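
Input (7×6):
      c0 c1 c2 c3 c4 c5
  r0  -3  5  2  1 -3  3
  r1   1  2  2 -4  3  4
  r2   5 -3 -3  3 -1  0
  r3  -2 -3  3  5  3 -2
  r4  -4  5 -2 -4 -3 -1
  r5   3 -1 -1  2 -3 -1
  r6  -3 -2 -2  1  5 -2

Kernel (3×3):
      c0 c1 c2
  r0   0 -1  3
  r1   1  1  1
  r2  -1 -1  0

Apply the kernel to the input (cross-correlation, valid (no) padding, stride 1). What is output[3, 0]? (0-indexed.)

The receptive field on the input at this output position is [-2 -3 3 / -4 5 -2 / 3 -1 -1]. Elementwise product with the kernel and sum: -3·-1 + 3·3 + -4·1 + 5·1 + -2·1 + 3·-1 + -1·-1.

9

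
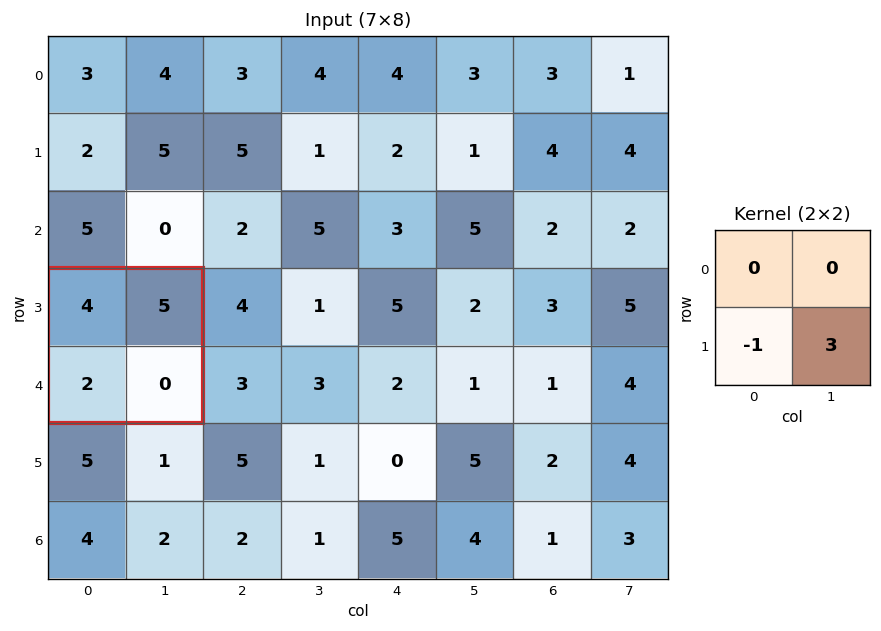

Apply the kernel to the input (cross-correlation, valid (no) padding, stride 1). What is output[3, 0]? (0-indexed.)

-2

The receptive field on the input at this output position is [4 5 / 2 0]. Elementwise product with the kernel and sum: 2·-1 + 0·3.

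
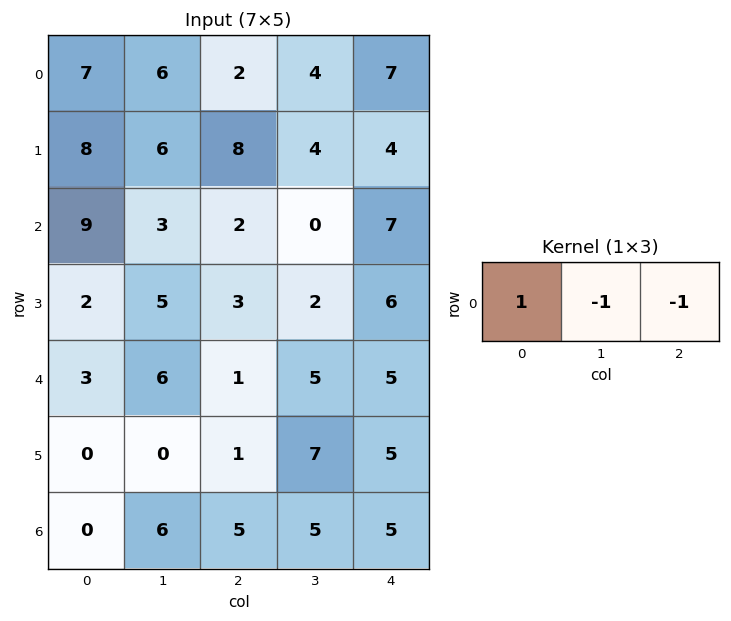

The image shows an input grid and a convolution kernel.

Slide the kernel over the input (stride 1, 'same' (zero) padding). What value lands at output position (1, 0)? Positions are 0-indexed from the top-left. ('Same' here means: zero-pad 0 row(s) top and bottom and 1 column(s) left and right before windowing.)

-14

The receptive field on the zero-padded input at this output position is [0 8 6]. Elementwise product with the kernel and sum: 0·1 + 8·-1 + 6·-1.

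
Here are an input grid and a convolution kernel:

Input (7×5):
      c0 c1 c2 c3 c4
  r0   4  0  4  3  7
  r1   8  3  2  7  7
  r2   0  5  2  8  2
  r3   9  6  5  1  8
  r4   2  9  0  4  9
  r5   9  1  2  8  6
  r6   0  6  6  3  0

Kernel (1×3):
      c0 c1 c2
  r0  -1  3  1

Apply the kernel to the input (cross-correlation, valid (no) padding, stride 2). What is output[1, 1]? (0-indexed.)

24

The receptive field on the input at this output position is [2 8 2]. Elementwise product with the kernel and sum: 2·-1 + 8·3 + 2·1.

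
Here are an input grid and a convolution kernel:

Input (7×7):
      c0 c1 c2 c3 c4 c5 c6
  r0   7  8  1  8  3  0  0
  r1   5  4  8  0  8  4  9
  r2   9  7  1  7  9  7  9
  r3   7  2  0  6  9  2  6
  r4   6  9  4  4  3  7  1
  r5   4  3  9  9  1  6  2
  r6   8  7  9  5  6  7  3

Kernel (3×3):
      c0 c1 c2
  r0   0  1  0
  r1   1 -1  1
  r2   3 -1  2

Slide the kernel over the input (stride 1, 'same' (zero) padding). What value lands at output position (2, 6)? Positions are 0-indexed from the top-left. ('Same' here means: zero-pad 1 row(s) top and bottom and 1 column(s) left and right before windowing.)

The receptive field on the zero-padded input at this output position is [4 9 0 / 7 9 0 / 2 6 0]. Elementwise product with the kernel and sum: 9·1 + 7·1 + 9·-1 + 0·1 + 2·3 + 6·-1 + 0·2.

7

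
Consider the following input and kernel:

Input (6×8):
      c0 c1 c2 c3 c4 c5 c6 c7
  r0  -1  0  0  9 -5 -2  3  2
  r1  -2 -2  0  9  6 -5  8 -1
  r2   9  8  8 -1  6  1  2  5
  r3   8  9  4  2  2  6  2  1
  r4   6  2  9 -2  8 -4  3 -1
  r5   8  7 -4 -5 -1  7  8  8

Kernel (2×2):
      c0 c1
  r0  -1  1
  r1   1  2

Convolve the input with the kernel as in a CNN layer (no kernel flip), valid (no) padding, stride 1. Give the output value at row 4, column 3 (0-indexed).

3

The receptive field on the input at this output position is [-2 8 / -5 -1]. Elementwise product with the kernel and sum: -2·-1 + 8·1 + -5·1 + -1·2.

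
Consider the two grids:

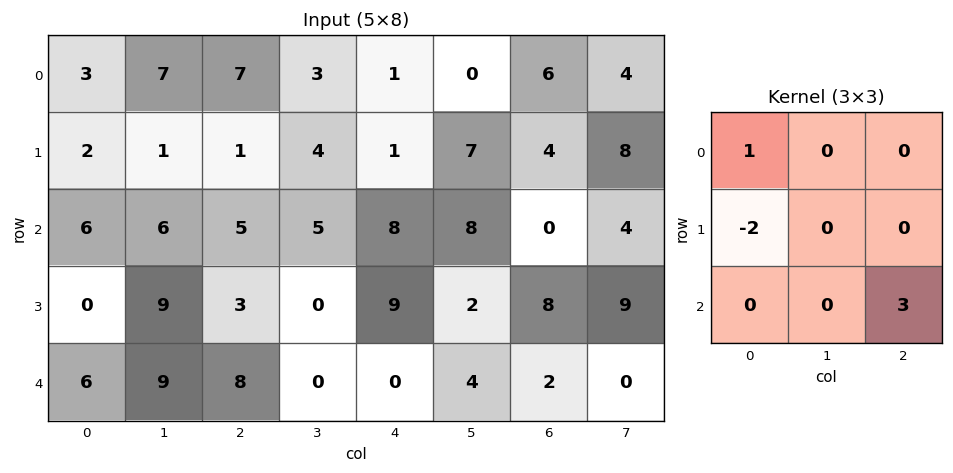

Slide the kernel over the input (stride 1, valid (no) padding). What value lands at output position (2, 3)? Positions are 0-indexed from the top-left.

The receptive field on the input at this output position is [5 8 8 / 0 9 2 / 0 0 4]. Elementwise product with the kernel and sum: 5·1 + 0·-2 + 4·3.

17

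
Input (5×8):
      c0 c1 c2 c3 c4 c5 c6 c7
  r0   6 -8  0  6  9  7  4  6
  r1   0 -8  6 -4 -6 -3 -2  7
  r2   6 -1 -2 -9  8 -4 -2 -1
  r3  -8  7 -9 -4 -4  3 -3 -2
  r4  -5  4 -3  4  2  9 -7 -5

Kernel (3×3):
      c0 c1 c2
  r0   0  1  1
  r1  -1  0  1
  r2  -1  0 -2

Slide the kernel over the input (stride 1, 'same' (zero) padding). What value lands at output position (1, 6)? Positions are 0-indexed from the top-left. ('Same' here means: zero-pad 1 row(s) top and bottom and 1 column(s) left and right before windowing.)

The receptive field on the zero-padded input at this output position is [7 4 6 / -3 -2 7 / -4 -2 -1]. Elementwise product with the kernel and sum: 4·1 + 6·1 + -3·-1 + 7·1 + -4·-1 + -1·-2.

26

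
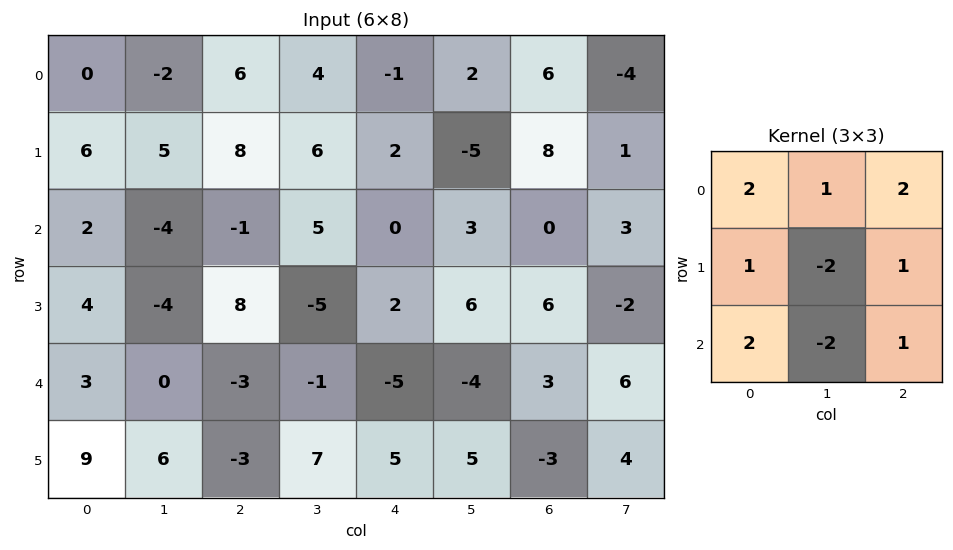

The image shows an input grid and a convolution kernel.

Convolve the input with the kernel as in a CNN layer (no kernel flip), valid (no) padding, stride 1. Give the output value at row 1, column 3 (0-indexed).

The receptive field on the input at this output position is [6 2 -5 / 5 0 3 / -5 2 6]. Elementwise product with the kernel and sum: 6·2 + 2·1 + -5·2 + 5·1 + 0·-2 + 3·1 + -5·2 + 2·-2 + 6·1.

4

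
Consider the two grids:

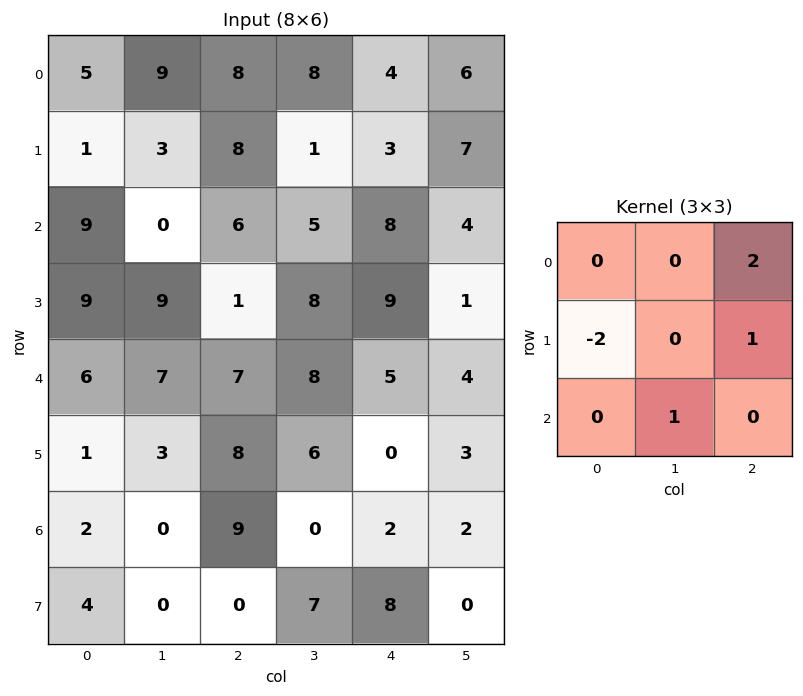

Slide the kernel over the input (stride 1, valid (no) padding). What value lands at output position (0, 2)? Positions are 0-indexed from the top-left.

The receptive field on the input at this output position is [8 8 4 / 8 1 3 / 6 5 8]. Elementwise product with the kernel and sum: 4·2 + 8·-2 + 3·1 + 5·1.

0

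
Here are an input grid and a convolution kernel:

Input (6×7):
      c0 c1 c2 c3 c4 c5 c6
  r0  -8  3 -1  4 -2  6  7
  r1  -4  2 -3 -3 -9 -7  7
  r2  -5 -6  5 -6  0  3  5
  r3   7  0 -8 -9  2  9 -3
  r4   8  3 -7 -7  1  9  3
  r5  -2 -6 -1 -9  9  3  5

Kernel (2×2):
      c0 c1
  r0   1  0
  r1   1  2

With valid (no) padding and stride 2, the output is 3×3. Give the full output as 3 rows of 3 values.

-8 -10 -25
2 -21 20
-6 -26 16

Output[0,0]: The receptive field on the input at this output position is [-8 3 / -4 2]. Elementwise product with the kernel and sum: -8·1 + -4·1 + 2·2.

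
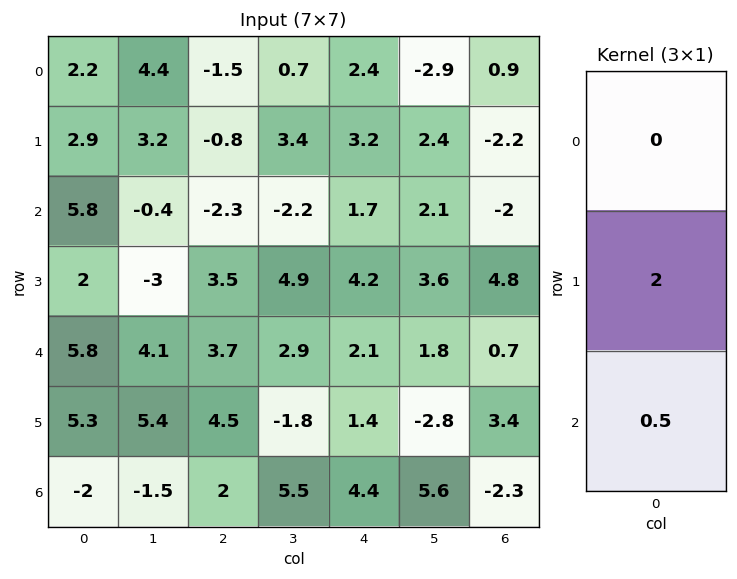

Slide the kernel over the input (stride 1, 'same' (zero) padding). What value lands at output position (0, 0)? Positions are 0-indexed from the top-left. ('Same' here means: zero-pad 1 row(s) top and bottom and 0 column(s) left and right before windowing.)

The receptive field on the zero-padded input at this output position is [0 / 2.2 / 2.9]. Elementwise product with the kernel and sum: 2.2·2 + 2.9·0.5.

5.85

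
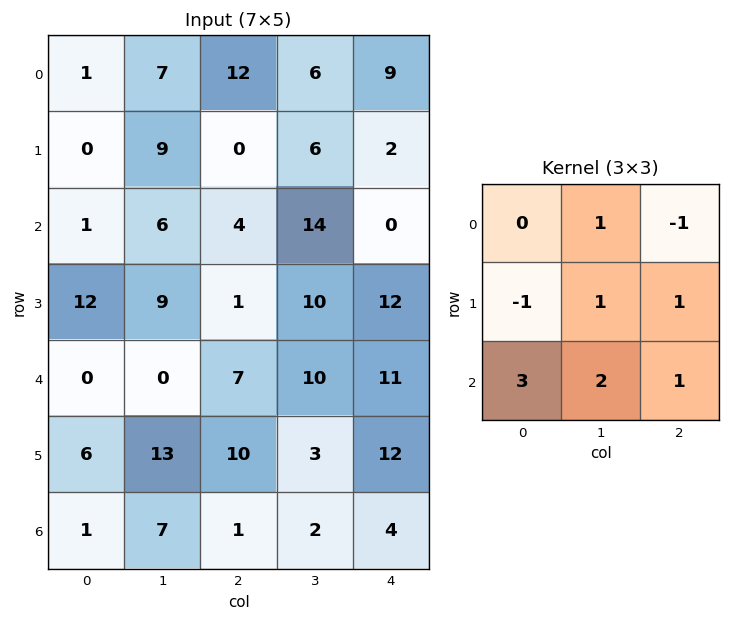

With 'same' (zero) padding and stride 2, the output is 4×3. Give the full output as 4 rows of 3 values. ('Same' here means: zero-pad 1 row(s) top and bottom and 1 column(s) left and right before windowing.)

17 44 25
31 45 42
28 70 46
1 3 14

Output[0,0]: The receptive field on the zero-padded input at this output position is [0 0 0 / 0 1 7 / 0 0 9]. Elementwise product with the kernel and sum: 0·1 + 0·-1 + 0·-1 + 1·1 + 7·1 + 0·3 + 0·2 + 9·1.
Output[0,1]: The receptive field on the zero-padded input at this output position is [0 0 0 / 7 12 6 / 9 0 6]. Elementwise product with the kernel and sum: 0·1 + 0·-1 + 7·-1 + 12·1 + 6·1 + 9·3 + 0·2 + 6·1.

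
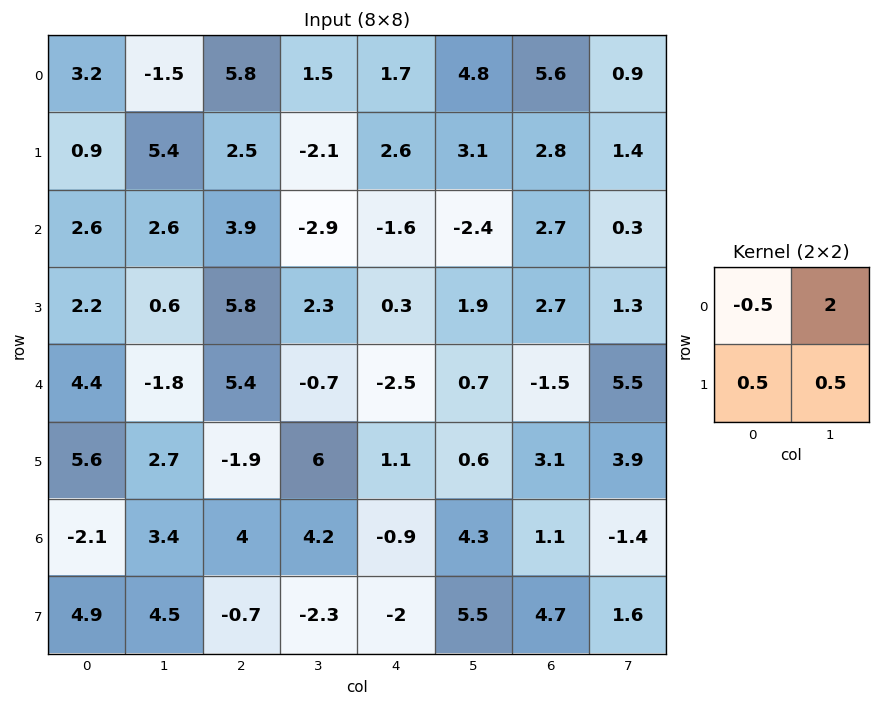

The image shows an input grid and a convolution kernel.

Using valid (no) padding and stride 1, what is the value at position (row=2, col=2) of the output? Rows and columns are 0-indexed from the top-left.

-3.7

The receptive field on the input at this output position is [3.9 -2.9 / 5.8 2.3]. Elementwise product with the kernel and sum: 3.9·-0.5 + -2.9·2 + 5.8·0.5 + 2.3·0.5.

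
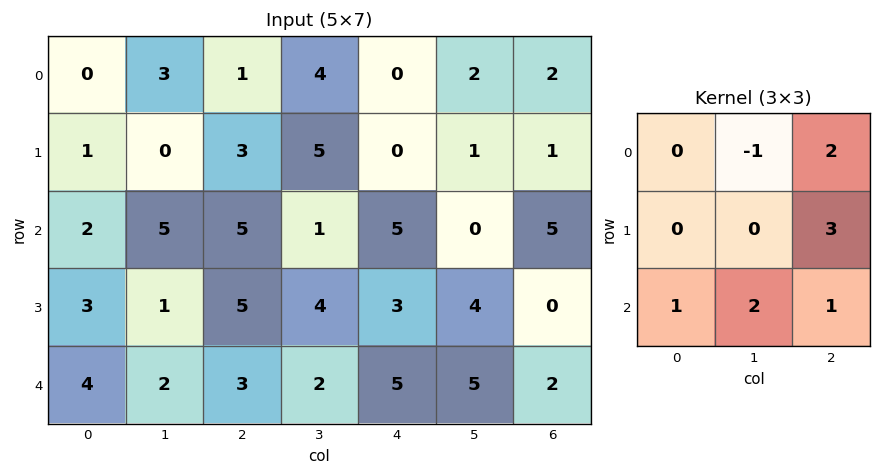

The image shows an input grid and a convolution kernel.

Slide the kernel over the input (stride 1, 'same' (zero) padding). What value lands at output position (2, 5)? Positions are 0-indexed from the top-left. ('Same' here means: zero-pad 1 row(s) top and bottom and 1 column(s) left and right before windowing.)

The receptive field on the zero-padded input at this output position is [0 1 1 / 5 0 5 / 3 4 0]. Elementwise product with the kernel and sum: 1·-1 + 1·2 + 5·3 + 3·1 + 4·2 + 0·1.

27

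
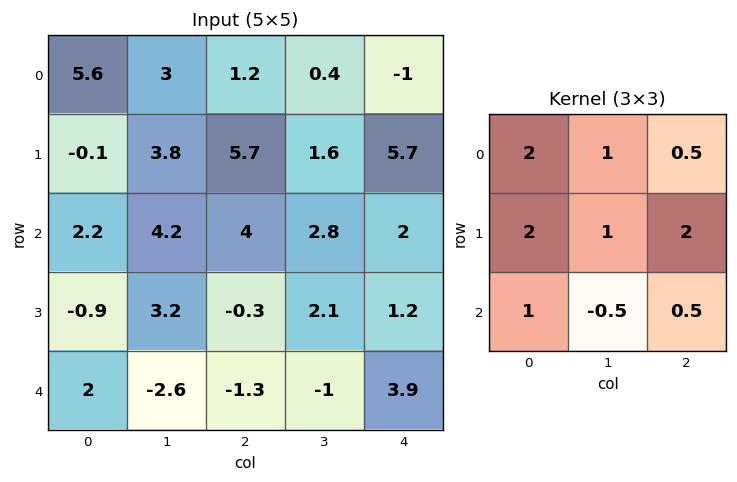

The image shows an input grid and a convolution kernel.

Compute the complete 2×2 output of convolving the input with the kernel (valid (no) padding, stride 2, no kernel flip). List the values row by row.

Output[0,0]: The receptive field on the input at this output position is [5.6 3 1.2 / -0.1 3.8 5.7 / 2.2 4.2 4]. Elementwise product with the kernel and sum: 5.6·2 + 3·1 + 1.2·0.5 + -0.1·2 + 3.8·1 + 5.7·2 + 2.2·1 + 4.2·-0.5 + 4·0.5.

31.9 30.3
14.05 16.85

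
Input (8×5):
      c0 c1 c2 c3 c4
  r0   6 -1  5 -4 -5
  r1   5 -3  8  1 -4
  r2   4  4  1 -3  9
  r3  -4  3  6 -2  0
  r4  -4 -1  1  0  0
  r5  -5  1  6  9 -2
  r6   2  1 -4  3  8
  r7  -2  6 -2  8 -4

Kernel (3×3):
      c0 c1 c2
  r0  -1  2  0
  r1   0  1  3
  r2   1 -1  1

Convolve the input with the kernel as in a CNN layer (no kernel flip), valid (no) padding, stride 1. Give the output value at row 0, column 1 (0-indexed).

22

The receptive field on the input at this output position is [-1 5 -4 / -3 8 1 / 4 1 -3]. Elementwise product with the kernel and sum: -1·-1 + 5·2 + 8·1 + 1·3 + 4·1 + 1·-1 + -3·1.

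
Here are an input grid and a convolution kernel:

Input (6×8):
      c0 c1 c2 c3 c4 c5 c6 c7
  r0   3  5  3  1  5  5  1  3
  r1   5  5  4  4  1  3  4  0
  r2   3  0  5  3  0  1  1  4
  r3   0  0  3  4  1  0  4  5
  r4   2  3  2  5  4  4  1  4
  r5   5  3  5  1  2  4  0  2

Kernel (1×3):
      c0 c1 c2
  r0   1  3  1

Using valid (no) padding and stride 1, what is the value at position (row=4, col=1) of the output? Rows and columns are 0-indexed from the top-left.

14

The receptive field on the input at this output position is [3 2 5]. Elementwise product with the kernel and sum: 3·1 + 2·3 + 5·1.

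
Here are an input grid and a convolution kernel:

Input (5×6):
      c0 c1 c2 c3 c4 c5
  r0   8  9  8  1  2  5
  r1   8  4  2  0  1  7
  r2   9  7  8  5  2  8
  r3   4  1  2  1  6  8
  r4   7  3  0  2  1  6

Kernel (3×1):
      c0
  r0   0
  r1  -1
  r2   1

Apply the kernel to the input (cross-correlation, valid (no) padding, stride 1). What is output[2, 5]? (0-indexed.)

-2

The receptive field on the input at this output position is [8 / 8 / 6]. Elementwise product with the kernel and sum: 8·-1 + 6·1.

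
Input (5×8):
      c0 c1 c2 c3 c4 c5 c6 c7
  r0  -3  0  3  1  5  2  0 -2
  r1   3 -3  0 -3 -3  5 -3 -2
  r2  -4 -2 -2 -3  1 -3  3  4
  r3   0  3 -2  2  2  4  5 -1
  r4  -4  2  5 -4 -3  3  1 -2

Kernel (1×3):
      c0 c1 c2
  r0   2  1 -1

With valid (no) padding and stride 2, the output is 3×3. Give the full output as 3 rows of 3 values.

-9 2 12
-8 -8 -4
-11 9 -4

Output[0,0]: The receptive field on the input at this output position is [-3 0 3]. Elementwise product with the kernel and sum: -3·2 + 0·1 + 3·-1.
Output[0,1]: The receptive field on the input at this output position is [3 1 5]. Elementwise product with the kernel and sum: 3·2 + 1·1 + 5·-1.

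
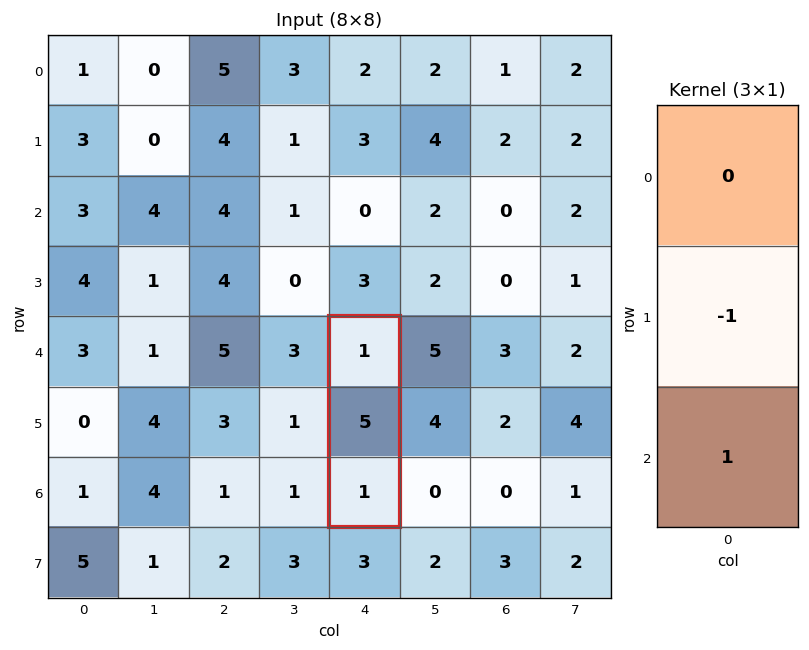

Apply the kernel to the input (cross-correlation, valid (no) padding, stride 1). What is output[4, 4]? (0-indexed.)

The receptive field on the input at this output position is [1 / 5 / 1]. Elementwise product with the kernel and sum: 5·-1 + 1·1.

-4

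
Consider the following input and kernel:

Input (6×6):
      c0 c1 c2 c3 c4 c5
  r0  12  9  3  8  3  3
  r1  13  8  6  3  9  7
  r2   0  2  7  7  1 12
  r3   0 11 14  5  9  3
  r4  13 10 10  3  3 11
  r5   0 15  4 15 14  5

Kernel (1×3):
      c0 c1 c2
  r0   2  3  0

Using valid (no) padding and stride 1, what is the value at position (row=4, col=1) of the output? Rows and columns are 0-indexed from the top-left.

50

The receptive field on the input at this output position is [10 10 3]. Elementwise product with the kernel and sum: 10·2 + 10·3.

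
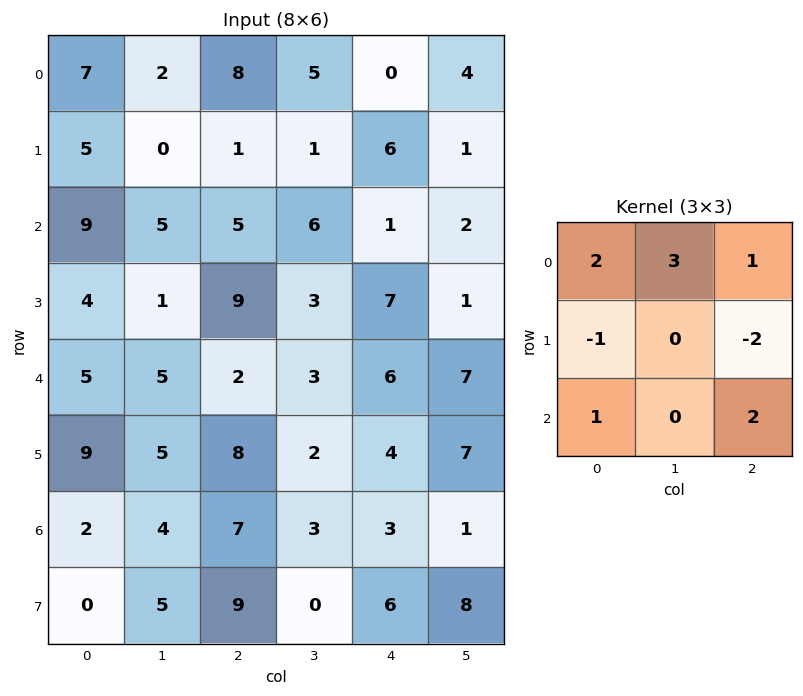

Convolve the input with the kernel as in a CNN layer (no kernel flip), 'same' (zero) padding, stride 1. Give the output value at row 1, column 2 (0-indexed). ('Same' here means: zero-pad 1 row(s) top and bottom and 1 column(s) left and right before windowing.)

The receptive field on the zero-padded input at this output position is [2 8 5 / 0 1 1 / 5 5 6]. Elementwise product with the kernel and sum: 2·2 + 8·3 + 5·1 + 0·-1 + 1·-2 + 5·1 + 6·2.

48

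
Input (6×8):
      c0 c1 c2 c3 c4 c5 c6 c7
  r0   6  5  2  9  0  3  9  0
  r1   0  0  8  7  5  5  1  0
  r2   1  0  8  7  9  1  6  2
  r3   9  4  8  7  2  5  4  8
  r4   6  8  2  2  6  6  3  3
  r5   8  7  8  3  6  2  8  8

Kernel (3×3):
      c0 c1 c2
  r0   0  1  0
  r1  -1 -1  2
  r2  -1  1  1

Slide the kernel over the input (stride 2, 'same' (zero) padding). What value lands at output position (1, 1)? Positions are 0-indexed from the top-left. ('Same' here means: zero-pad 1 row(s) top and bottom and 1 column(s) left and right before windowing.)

The receptive field on the zero-padded input at this output position is [0 8 7 / 0 8 7 / 4 8 7]. Elementwise product with the kernel and sum: 8·1 + 0·-1 + 8·-1 + 7·2 + 4·-1 + 8·1 + 7·1.

25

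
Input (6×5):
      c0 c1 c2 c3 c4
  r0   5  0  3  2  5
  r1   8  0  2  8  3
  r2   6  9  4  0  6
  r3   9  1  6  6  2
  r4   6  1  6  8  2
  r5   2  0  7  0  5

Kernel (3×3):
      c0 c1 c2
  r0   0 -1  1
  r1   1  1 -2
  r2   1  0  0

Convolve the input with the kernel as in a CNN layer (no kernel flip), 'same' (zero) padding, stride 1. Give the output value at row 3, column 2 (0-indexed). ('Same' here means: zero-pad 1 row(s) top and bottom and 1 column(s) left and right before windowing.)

The receptive field on the zero-padded input at this output position is [9 4 0 / 1 6 6 / 1 6 8]. Elementwise product with the kernel and sum: 4·-1 + 0·1 + 1·1 + 6·1 + 6·-2 + 1·1.

-8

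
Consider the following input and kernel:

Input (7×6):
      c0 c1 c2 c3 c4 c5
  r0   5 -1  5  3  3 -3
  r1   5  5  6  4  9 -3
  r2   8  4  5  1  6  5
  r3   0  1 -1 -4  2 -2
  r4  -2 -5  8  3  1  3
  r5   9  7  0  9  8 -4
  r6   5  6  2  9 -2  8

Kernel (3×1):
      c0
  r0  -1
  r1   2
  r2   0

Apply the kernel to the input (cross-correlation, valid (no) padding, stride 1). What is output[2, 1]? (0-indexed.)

The receptive field on the input at this output position is [4 / 1 / -5]. Elementwise product with the kernel and sum: 4·-1 + 1·2.

-2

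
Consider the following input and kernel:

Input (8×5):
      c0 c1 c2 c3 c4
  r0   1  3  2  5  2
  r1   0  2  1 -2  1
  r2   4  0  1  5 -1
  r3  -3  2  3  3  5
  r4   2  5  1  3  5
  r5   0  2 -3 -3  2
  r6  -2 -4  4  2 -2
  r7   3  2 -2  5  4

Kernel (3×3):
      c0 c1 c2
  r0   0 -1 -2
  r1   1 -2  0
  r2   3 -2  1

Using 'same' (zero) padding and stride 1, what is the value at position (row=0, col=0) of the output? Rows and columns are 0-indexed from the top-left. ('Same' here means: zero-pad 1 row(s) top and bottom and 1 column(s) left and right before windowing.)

0

The receptive field on the zero-padded input at this output position is [0 0 0 / 0 1 3 / 0 0 2]. Elementwise product with the kernel and sum: 0·-1 + 0·-2 + 0·1 + 1·-2 + 0·3 + 0·-2 + 2·1.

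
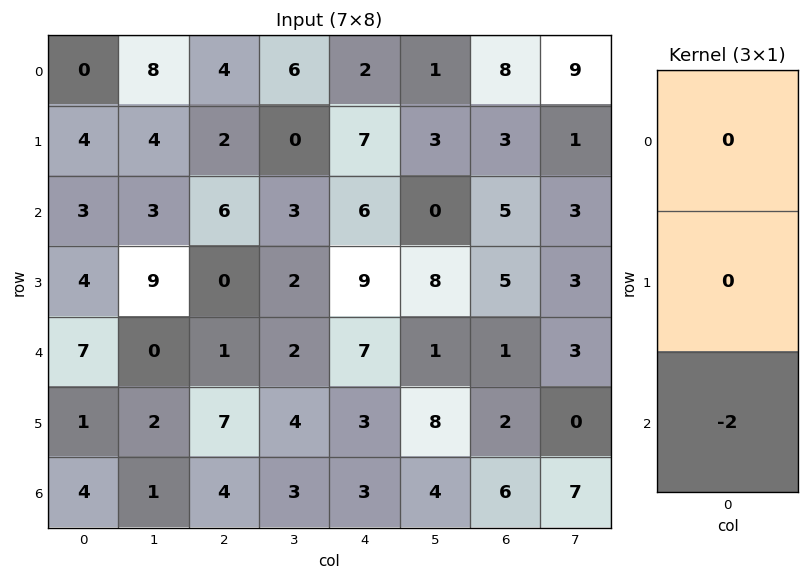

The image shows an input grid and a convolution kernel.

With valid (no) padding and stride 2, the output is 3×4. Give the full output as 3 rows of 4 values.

Output[0,0]: The receptive field on the input at this output position is [0 / 4 / 3]. Elementwise product with the kernel and sum: 3·-2.

-6 -12 -12 -10
-14 -2 -14 -2
-8 -8 -6 -12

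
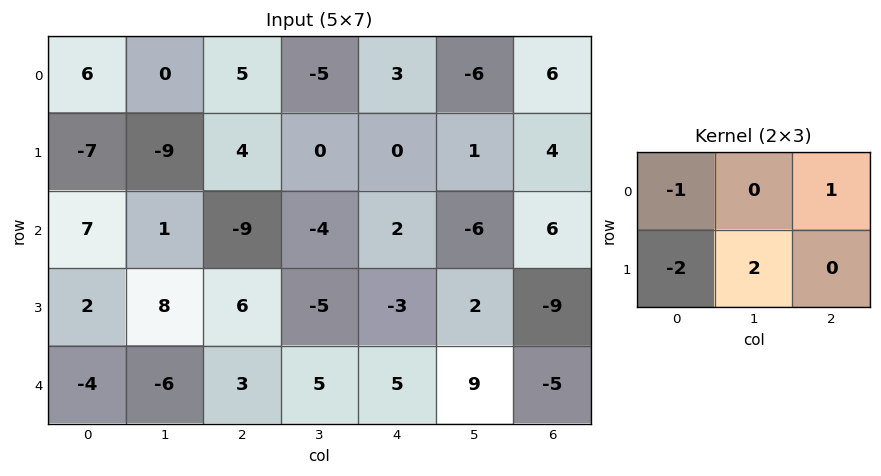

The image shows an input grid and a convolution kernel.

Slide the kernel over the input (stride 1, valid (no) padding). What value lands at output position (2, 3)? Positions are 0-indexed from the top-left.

The receptive field on the input at this output position is [-4 2 -6 / -5 -3 2]. Elementwise product with the kernel and sum: -4·-1 + -6·1 + -5·-2 + -3·2.

2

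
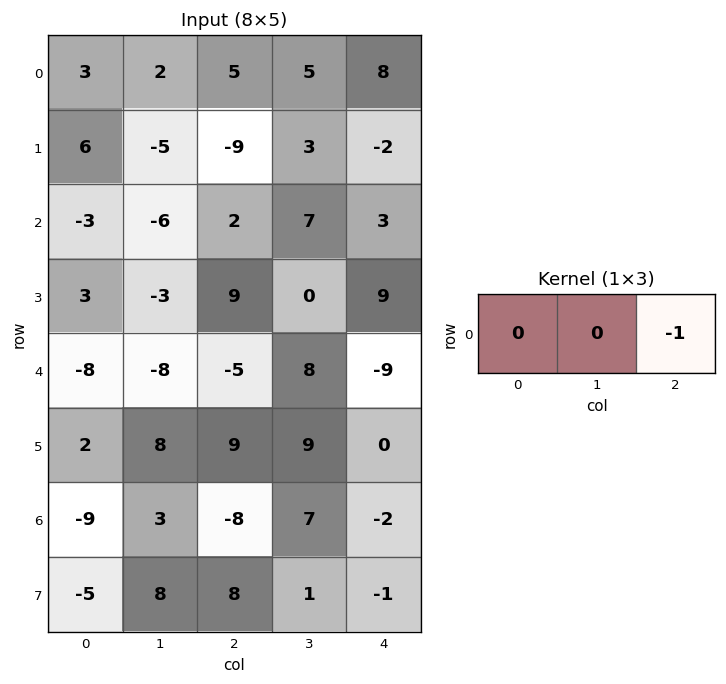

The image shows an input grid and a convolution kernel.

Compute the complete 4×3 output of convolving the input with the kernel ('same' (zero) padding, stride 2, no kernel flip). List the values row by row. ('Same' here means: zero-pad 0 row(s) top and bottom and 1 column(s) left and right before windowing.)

Output[0,0]: The receptive field on the zero-padded input at this output position is [0 3 2]. Elementwise product with the kernel and sum: 2·-1.

-2 -5 0
6 -7 0
8 -8 0
-3 -7 0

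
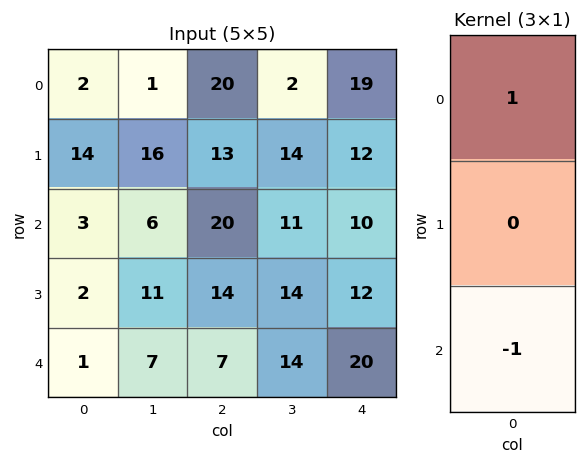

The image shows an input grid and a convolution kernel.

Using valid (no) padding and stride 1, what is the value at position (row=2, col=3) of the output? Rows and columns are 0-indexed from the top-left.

-3

The receptive field on the input at this output position is [11 / 14 / 14]. Elementwise product with the kernel and sum: 11·1 + 14·-1.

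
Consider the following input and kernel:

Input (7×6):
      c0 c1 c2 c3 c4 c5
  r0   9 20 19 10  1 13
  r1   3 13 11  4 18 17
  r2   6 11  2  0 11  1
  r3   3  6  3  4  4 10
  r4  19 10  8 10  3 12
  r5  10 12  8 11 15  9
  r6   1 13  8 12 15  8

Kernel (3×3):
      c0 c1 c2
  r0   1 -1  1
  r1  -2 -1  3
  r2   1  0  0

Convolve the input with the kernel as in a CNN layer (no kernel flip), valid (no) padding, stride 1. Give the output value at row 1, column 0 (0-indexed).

The receptive field on the input at this output position is [3 13 11 / 6 11 2 / 3 6 3]. Elementwise product with the kernel and sum: 3·1 + 13·-1 + 11·1 + 6·-2 + 11·-1 + 2·3 + 3·1.

-13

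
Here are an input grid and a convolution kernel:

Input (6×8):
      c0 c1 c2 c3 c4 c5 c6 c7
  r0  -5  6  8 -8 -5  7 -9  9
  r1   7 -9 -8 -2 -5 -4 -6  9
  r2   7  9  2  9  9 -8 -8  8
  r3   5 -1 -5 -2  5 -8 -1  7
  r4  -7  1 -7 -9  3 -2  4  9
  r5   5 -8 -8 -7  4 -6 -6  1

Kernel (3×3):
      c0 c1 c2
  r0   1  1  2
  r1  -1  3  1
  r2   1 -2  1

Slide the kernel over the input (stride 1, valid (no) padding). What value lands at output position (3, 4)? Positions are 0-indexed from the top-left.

The receptive field on the input at this output position is [5 -8 -1 / 3 -2 4 / 4 -6 -6]. Elementwise product with the kernel and sum: 5·1 + -8·1 + -1·2 + 3·-1 + -2·3 + 4·1 + 4·1 + -6·-2 + -6·1.

0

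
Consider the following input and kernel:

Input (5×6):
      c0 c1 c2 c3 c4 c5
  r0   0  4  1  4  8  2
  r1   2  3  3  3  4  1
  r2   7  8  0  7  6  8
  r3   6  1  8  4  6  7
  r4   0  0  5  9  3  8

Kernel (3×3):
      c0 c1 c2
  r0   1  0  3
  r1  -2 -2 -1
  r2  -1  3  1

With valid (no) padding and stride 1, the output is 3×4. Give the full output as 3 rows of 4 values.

Output[0,0]: The receptive field on the input at this output position is [0 4 1 / 2 3 3 / 7 8 0]. Elementwise product with the kernel and sum: 0·1 + 1·3 + 2·-2 + 3·-2 + 3·-1 + 7·-1 + 8·3 + 0·1.
Output[0,1]: The receptive field on the input at this output position is [4 1 4 / 3 3 3 / 8 0 7]. Elementwise product with the kernel and sum: 4·1 + 4·3 + 3·-2 + 3·-2 + 3·-1 + 8·-1 + 0·3 + 7·1.

7 0 36 14
-14 16 5 -7
-10 31 13 12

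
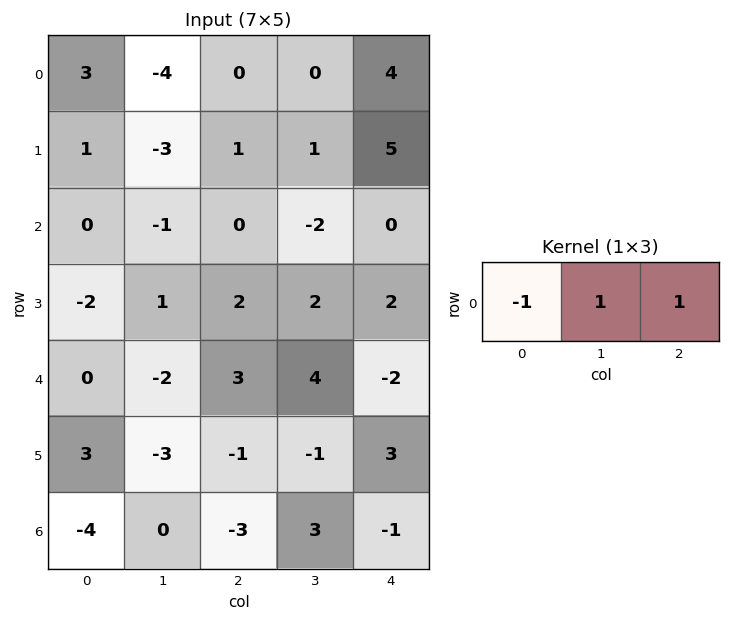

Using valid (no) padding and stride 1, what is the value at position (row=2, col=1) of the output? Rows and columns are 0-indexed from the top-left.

-1

The receptive field on the input at this output position is [-1 0 -2]. Elementwise product with the kernel and sum: -1·-1 + 0·1 + -2·1.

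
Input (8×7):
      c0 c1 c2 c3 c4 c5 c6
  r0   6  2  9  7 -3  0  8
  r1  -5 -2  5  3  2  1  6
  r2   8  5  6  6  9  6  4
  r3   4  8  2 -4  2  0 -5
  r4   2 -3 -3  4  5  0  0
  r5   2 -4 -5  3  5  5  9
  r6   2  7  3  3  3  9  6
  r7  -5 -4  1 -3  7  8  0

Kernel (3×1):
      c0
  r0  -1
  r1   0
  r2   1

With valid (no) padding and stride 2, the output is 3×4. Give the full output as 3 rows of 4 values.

Output[0,0]: The receptive field on the input at this output position is [6 / -5 / 8]. Elementwise product with the kernel and sum: 6·-1 + 8·1.

2 -3 12 -4
-6 -9 -4 -4
0 6 -2 6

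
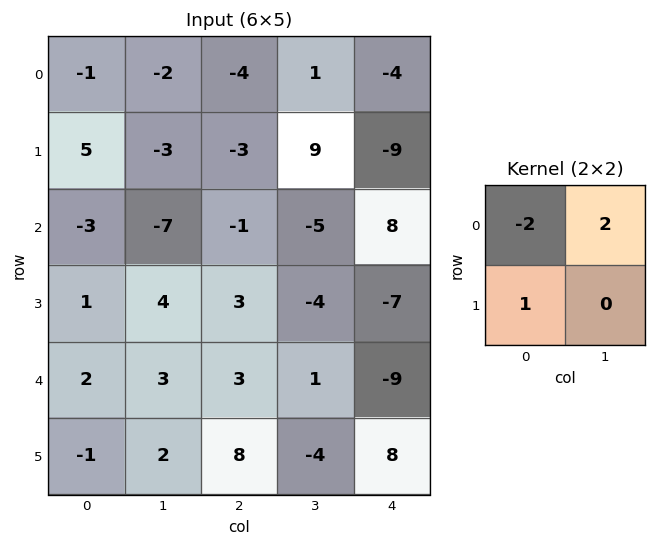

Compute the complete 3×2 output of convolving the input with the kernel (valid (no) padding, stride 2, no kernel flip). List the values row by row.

Output[0,0]: The receptive field on the input at this output position is [-1 -2 / 5 -3]. Elementwise product with the kernel and sum: -1·-2 + -2·2 + 5·1.

3 7
-7 -5
1 4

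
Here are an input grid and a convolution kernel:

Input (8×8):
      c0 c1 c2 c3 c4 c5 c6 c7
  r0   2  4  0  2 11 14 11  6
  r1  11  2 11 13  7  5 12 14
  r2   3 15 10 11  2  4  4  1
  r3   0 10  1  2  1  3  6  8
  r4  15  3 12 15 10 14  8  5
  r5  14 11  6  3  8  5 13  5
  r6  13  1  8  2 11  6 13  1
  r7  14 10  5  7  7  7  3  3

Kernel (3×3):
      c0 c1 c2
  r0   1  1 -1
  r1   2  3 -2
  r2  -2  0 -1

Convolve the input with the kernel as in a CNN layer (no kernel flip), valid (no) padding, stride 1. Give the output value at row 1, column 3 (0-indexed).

28

The receptive field on the input at this output position is [13 7 5 / 11 2 4 / 2 1 3]. Elementwise product with the kernel and sum: 13·1 + 7·1 + 5·-1 + 11·2 + 2·3 + 4·-2 + 2·-2 + 3·-1.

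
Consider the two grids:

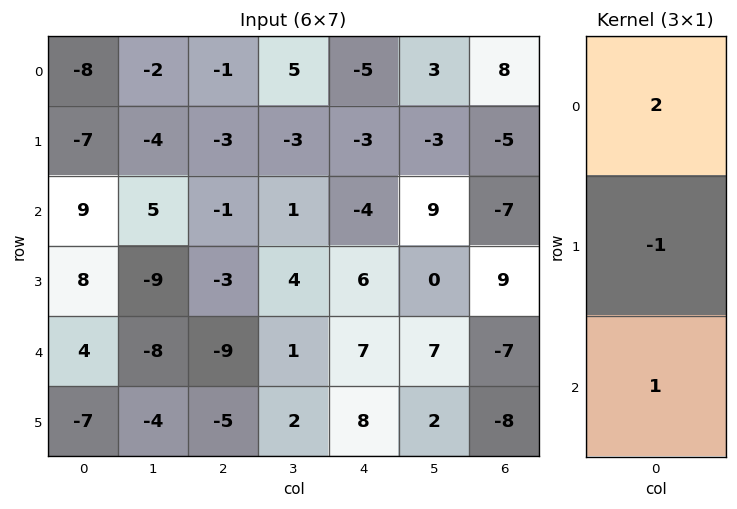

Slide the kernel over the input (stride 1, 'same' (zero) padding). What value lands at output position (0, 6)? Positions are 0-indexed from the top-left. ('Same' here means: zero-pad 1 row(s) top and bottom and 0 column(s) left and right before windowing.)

The receptive field on the zero-padded input at this output position is [0 / 8 / -5]. Elementwise product with the kernel and sum: 0·2 + 8·-1 + -5·1.

-13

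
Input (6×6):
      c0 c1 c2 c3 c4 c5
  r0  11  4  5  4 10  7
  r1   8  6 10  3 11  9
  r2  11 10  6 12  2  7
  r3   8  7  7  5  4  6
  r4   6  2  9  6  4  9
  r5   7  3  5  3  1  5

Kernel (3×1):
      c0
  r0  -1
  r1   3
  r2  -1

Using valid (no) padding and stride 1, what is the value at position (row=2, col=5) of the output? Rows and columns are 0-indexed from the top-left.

2

The receptive field on the input at this output position is [7 / 6 / 9]. Elementwise product with the kernel and sum: 7·-1 + 6·3 + 9·-1.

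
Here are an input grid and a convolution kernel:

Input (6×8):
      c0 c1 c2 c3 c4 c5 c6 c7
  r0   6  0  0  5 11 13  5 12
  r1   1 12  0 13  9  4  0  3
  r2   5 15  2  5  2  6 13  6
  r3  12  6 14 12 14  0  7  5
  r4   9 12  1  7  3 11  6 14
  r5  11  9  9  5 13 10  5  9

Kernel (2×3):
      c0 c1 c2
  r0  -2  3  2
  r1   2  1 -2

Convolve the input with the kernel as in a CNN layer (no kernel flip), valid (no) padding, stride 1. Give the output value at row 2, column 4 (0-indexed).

54

The receptive field on the input at this output position is [2 6 13 / 14 0 7]. Elementwise product with the kernel and sum: 2·-2 + 6·3 + 13·2 + 14·2 + 0·1 + 7·-2.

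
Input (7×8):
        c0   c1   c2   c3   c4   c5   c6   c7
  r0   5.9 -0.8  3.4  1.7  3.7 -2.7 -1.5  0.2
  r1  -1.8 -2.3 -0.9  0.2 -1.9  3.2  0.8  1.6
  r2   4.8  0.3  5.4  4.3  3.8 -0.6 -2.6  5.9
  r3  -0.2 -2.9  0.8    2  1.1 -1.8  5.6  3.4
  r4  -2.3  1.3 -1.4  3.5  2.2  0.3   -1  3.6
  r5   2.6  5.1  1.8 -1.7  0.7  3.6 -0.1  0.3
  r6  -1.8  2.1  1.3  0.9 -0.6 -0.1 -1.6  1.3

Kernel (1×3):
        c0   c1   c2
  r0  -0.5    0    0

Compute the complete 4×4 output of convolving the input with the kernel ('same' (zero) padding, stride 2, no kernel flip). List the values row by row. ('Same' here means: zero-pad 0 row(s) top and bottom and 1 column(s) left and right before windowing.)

0 0.4 -0.85 1.35
0 -0.15 -2.15 0.3
0 -0.65 -1.75 -0.15
0 -1.05 -0.45 0.05

Output[0,0]: The receptive field on the zero-padded input at this output position is [0 5.9 -0.8]. Elementwise product with the kernel and sum: 0·-0.5.
Output[0,1]: The receptive field on the zero-padded input at this output position is [-0.8 3.4 1.7]. Elementwise product with the kernel and sum: -0.8·-0.5.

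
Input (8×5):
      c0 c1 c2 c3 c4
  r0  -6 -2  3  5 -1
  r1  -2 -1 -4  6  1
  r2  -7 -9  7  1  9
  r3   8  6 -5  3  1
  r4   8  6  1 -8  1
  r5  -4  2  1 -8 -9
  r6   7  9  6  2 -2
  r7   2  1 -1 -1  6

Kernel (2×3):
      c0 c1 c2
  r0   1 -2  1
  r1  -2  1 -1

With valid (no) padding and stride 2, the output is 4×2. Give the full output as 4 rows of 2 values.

8 5
13 26
6 17
-7 -5

Output[0,0]: The receptive field on the input at this output position is [-6 -2 3 / -2 -1 -4]. Elementwise product with the kernel and sum: -6·1 + -2·-2 + 3·1 + -2·-2 + -1·1 + -4·-1.
Output[0,1]: The receptive field on the input at this output position is [3 5 -1 / -4 6 1]. Elementwise product with the kernel and sum: 3·1 + 5·-2 + -1·1 + -4·-2 + 6·1 + 1·-1.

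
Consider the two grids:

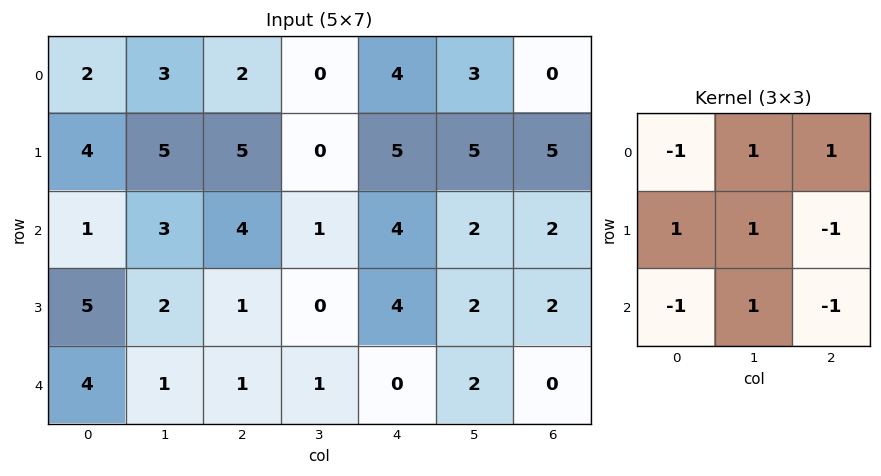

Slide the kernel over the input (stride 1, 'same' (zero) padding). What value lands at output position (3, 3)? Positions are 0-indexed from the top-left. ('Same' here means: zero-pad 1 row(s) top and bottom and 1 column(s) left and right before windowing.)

-2

The receptive field on the zero-padded input at this output position is [4 1 4 / 1 0 4 / 1 1 0]. Elementwise product with the kernel and sum: 4·-1 + 1·1 + 4·1 + 1·1 + 0·1 + 4·-1 + 1·-1 + 1·1 + 0·-1.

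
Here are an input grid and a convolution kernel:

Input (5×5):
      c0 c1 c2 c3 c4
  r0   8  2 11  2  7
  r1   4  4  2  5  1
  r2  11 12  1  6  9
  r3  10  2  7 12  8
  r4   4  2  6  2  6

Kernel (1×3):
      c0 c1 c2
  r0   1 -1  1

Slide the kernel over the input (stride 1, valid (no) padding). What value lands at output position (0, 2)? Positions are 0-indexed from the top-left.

The receptive field on the input at this output position is [11 2 7]. Elementwise product with the kernel and sum: 11·1 + 2·-1 + 7·1.

16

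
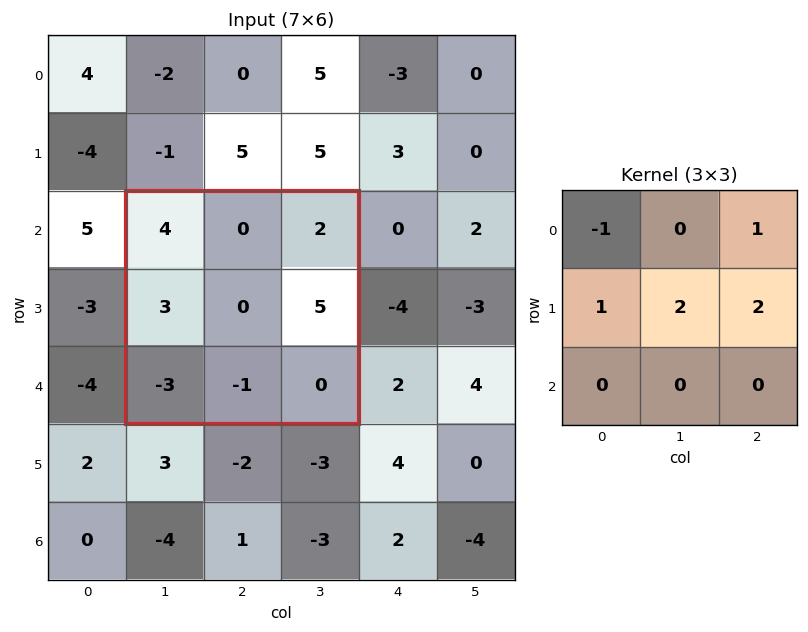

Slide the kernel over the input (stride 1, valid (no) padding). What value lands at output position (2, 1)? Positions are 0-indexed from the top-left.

The receptive field on the input at this output position is [4 0 2 / 3 0 5 / -3 -1 0]. Elementwise product with the kernel and sum: 4·-1 + 2·1 + 3·1 + 0·2 + 5·2.

11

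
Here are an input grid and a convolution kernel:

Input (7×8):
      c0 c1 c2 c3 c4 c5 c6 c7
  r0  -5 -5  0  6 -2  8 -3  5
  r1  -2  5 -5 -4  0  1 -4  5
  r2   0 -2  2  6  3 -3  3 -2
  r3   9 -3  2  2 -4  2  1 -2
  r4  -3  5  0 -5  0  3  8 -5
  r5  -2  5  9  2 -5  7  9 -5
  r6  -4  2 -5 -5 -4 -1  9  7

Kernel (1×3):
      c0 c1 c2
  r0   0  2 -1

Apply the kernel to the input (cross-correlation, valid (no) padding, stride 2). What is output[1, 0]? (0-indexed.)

The receptive field on the input at this output position is [0 -2 2]. Elementwise product with the kernel and sum: -2·2 + 2·-1.

-6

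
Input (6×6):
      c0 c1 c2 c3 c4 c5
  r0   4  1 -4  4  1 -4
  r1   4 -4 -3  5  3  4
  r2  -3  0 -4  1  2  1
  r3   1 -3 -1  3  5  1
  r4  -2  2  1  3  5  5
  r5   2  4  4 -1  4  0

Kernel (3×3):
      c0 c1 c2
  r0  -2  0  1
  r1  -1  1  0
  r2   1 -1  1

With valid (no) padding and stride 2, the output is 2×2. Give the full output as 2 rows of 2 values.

-27 14
-5 17

Output[0,0]: The receptive field on the input at this output position is [4 1 -4 / 4 -4 -3 / -3 0 -4]. Elementwise product with the kernel and sum: 4·-2 + -4·1 + 4·-1 + -4·1 + -3·1 + 0·-1 + -4·1.
Output[0,1]: The receptive field on the input at this output position is [-4 4 1 / -3 5 3 / -4 1 2]. Elementwise product with the kernel and sum: -4·-2 + 1·1 + -3·-1 + 5·1 + -4·1 + 1·-1 + 2·1.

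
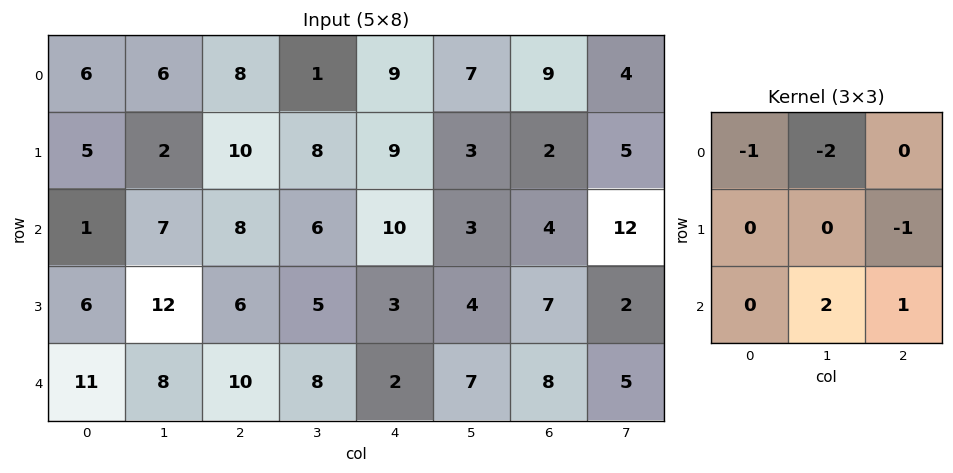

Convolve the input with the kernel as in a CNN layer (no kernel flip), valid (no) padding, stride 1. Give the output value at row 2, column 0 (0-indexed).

The receptive field on the input at this output position is [1 7 8 / 6 12 6 / 11 8 10]. Elementwise product with the kernel and sum: 1·-1 + 7·-2 + 6·-1 + 8·2 + 10·1.

5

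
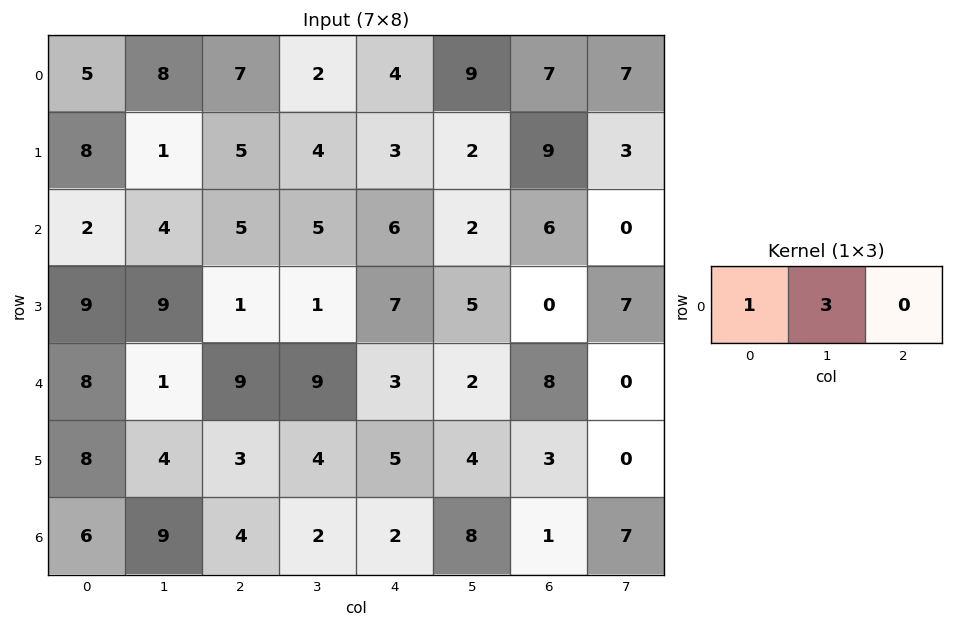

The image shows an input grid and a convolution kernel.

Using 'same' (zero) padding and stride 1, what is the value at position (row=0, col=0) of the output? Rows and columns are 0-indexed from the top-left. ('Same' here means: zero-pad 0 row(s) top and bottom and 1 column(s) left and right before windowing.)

The receptive field on the zero-padded input at this output position is [0 5 8]. Elementwise product with the kernel and sum: 0·1 + 5·3.

15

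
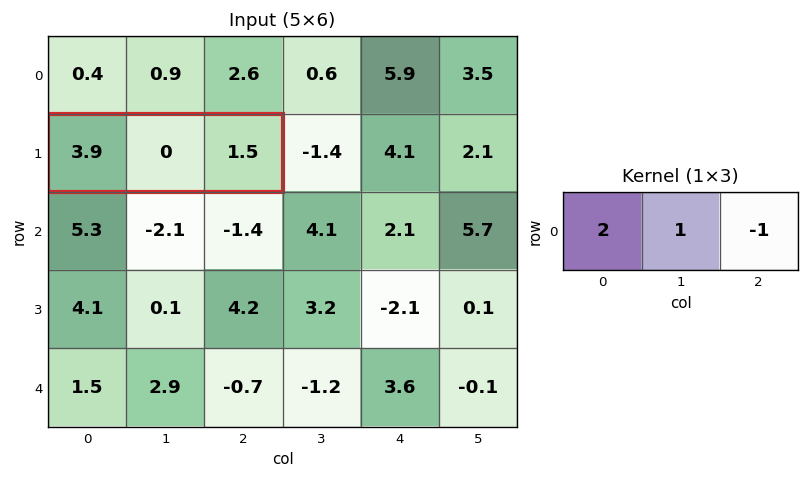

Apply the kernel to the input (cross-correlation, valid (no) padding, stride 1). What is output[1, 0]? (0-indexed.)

6.3

The receptive field on the input at this output position is [3.9 0 1.5]. Elementwise product with the kernel and sum: 3.9·2 + 0·1 + 1.5·-1.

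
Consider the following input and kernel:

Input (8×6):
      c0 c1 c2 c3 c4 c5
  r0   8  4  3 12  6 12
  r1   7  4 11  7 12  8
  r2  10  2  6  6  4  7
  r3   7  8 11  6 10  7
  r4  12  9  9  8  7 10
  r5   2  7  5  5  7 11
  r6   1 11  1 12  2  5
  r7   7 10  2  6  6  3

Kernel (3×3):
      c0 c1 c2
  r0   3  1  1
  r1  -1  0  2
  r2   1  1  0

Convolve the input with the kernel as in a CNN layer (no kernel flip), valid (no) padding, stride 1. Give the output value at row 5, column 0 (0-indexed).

36

The receptive field on the input at this output position is [2 7 5 / 1 11 1 / 7 10 2]. Elementwise product with the kernel and sum: 2·3 + 7·1 + 5·1 + 1·-1 + 1·2 + 7·1 + 10·1.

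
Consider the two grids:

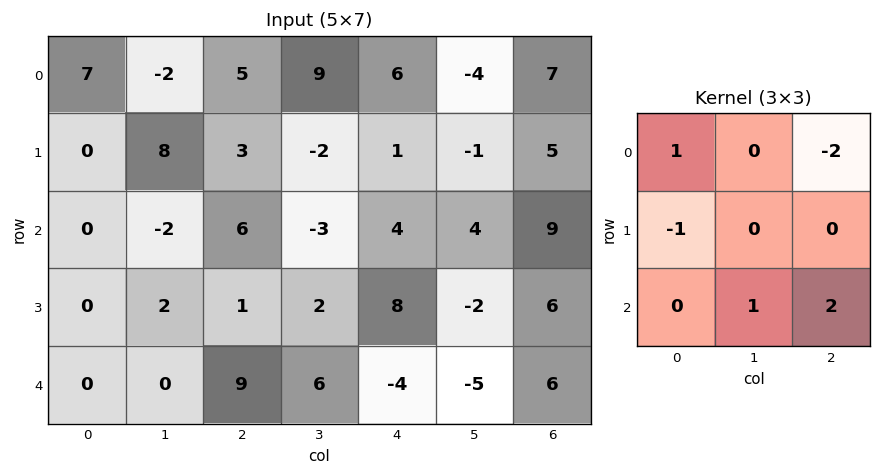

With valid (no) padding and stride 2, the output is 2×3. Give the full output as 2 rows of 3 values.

Output[0,0]: The receptive field on the input at this output position is [7 -2 5 / 0 8 3 / 0 -2 6]. Elementwise product with the kernel and sum: 7·1 + 5·-2 + 0·-1 + -2·1 + 6·2.
Output[0,1]: The receptive field on the input at this output position is [5 9 6 / 3 -2 1 / 6 -3 4]. Elementwise product with the kernel and sum: 5·1 + 6·-2 + 3·-1 + -3·1 + 4·2.

7 -5 13
6 -5 -15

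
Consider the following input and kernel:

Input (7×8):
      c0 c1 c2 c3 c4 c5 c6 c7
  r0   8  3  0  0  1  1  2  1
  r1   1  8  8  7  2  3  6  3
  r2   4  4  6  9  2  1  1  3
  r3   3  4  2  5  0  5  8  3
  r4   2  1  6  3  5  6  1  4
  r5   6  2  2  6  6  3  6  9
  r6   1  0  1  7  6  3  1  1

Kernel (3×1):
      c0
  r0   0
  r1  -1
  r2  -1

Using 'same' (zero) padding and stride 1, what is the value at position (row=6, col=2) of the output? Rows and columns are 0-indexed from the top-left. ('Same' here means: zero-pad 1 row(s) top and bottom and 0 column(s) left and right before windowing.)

The receptive field on the zero-padded input at this output position is [2 / 1 / 0]. Elementwise product with the kernel and sum: 1·-1 + 0·-1.

-1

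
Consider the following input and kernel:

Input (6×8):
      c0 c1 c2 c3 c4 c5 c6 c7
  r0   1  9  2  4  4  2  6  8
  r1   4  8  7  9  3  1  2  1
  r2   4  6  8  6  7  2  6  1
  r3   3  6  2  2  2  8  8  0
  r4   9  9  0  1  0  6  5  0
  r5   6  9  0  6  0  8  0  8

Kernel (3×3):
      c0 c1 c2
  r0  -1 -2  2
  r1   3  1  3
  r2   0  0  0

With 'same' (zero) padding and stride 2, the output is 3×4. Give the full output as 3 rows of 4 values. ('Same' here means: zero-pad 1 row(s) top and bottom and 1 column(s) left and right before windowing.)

Output[0,0]: The receptive field on the zero-padded input at this output position is [0 0 0 / 0 1 9 / 0 4 8]. Elementwise product with the kernel and sum: 0·-1 + 0·-2 + 0·2 + 0·3 + 1·1 + 9·3.
Output[0,1]: The receptive field on the zero-padded input at this output position is [0 0 0 / 9 2 4 / 8 7 9]. Elementwise product with the kernel and sum: 0·-1 + 0·-2 + 0·2 + 9·3 + 2·1 + 4·3.

28 41 22 36
30 40 18 12
42 24 31 -1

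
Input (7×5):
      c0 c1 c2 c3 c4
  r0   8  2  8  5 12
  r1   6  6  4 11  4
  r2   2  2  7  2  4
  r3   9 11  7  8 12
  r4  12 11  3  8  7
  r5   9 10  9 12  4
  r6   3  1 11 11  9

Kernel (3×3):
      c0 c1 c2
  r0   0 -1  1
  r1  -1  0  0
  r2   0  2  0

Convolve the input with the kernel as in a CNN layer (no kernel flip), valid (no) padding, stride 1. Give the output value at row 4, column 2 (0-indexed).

The receptive field on the input at this output position is [3 8 7 / 9 12 4 / 11 11 9]. Elementwise product with the kernel and sum: 8·-1 + 7·1 + 9·-1 + 11·2.

12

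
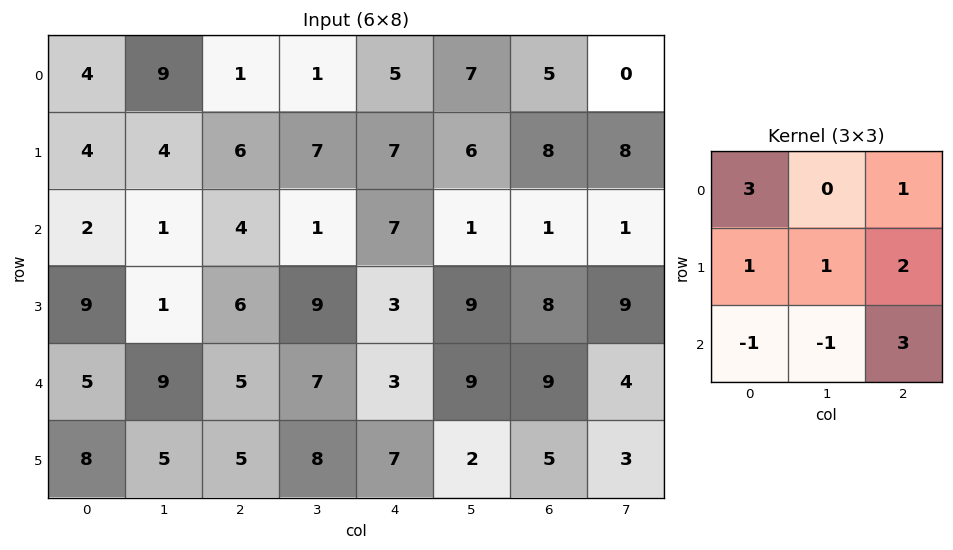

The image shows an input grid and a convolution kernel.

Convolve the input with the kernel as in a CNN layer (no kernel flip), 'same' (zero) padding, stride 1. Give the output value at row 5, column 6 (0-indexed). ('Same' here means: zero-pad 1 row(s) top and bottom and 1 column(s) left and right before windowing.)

The receptive field on the zero-padded input at this output position is [9 9 4 / 2 5 3 / 0 0 0]. Elementwise product with the kernel and sum: 9·3 + 4·1 + 2·1 + 5·1 + 3·2 + 0·-1 + 0·-1 + 0·3.

44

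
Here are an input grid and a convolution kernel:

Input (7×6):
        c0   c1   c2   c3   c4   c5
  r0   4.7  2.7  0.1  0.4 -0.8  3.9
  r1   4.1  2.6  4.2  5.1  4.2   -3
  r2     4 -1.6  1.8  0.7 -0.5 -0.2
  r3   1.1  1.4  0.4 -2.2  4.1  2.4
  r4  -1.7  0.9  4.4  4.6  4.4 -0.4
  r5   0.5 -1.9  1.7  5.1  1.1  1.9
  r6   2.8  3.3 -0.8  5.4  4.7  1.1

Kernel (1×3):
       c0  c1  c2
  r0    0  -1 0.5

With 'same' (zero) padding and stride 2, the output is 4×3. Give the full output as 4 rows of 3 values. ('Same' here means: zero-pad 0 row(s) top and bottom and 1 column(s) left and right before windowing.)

-3.35 0.1 2.75
-4.8 -1.45 0.4
2.15 -2.1 -4.6
-1.15 3.5 -4.15

Output[0,0]: The receptive field on the zero-padded input at this output position is [0 4.7 2.7]. Elementwise product with the kernel and sum: 4.7·-1 + 2.7·0.5.
Output[0,1]: The receptive field on the zero-padded input at this output position is [2.7 0.1 0.4]. Elementwise product with the kernel and sum: 0.1·-1 + 0.4·0.5.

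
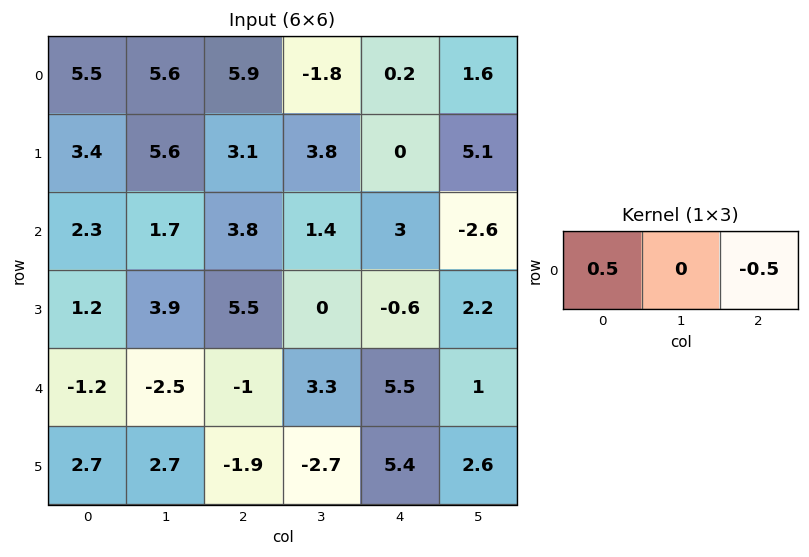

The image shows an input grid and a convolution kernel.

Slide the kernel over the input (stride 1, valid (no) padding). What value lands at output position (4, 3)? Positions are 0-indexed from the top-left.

The receptive field on the input at this output position is [3.3 5.5 1]. Elementwise product with the kernel and sum: 3.3·0.5 + 1·-0.5.

1.15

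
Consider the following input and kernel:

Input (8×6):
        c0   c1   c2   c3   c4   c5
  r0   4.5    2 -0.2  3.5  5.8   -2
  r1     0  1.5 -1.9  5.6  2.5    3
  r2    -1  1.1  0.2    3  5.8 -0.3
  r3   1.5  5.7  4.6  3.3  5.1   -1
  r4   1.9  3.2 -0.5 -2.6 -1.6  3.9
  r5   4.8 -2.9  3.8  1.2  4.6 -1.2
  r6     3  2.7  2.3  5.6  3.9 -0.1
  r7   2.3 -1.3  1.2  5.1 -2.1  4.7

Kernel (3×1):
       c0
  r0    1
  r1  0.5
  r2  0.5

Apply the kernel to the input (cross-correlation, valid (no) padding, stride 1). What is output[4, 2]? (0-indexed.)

2.55

The receptive field on the input at this output position is [-0.5 / 3.8 / 2.3]. Elementwise product with the kernel and sum: -0.5·1 + 3.8·0.5 + 2.3·0.5.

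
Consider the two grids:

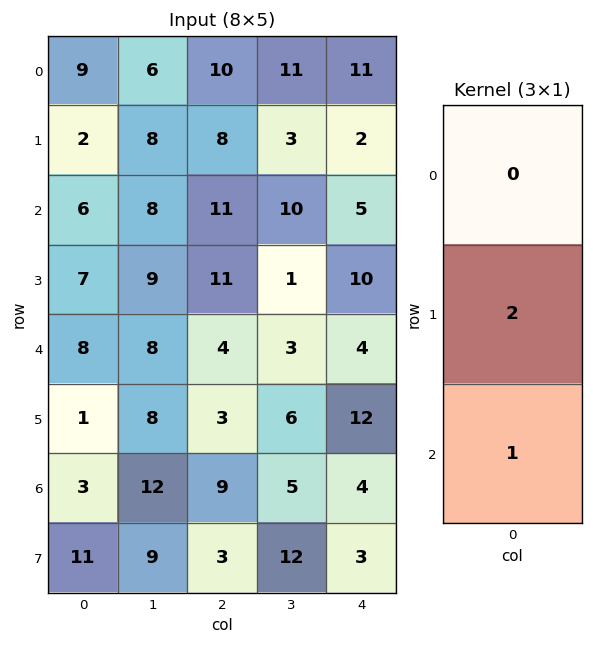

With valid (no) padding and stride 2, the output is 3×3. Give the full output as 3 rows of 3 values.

Output[0,0]: The receptive field on the input at this output position is [9 / 2 / 6]. Elementwise product with the kernel and sum: 2·2 + 6·1.

10 27 9
22 26 24
5 15 28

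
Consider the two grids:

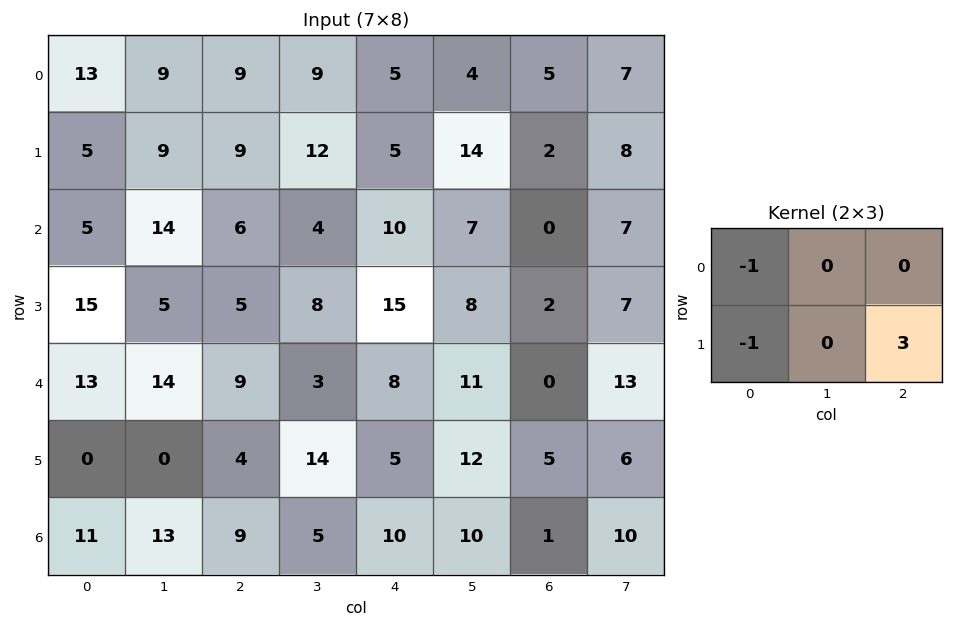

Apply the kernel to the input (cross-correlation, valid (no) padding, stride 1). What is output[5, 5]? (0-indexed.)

8

The receptive field on the input at this output position is [12 5 6 / 10 1 10]. Elementwise product with the kernel and sum: 12·-1 + 10·-1 + 10·3.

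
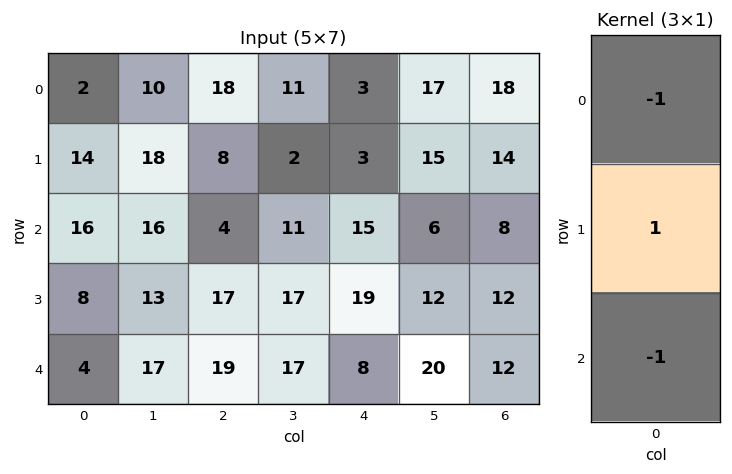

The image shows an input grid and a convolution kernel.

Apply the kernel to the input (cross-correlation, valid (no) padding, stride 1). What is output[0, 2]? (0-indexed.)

The receptive field on the input at this output position is [18 / 8 / 4]. Elementwise product with the kernel and sum: 18·-1 + 8·1 + 4·-1.

-14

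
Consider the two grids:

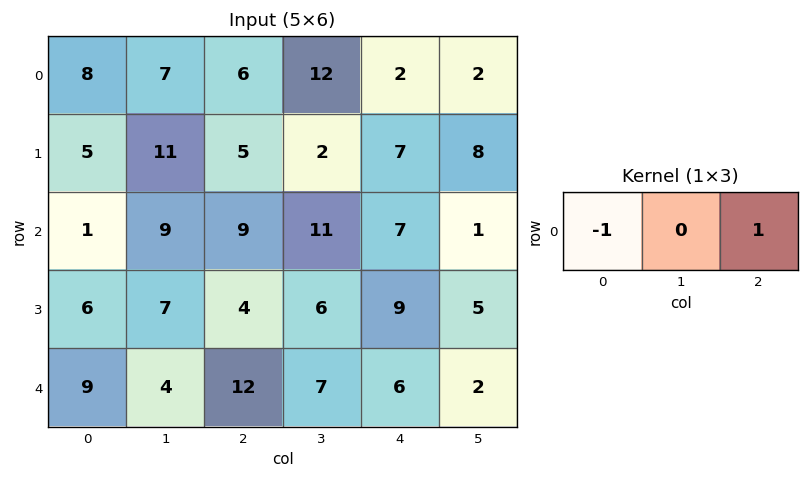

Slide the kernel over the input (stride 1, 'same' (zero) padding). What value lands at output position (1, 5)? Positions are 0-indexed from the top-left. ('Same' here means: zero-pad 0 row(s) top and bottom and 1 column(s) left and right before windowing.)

-7

The receptive field on the zero-padded input at this output position is [7 8 0]. Elementwise product with the kernel and sum: 7·-1 + 0·1.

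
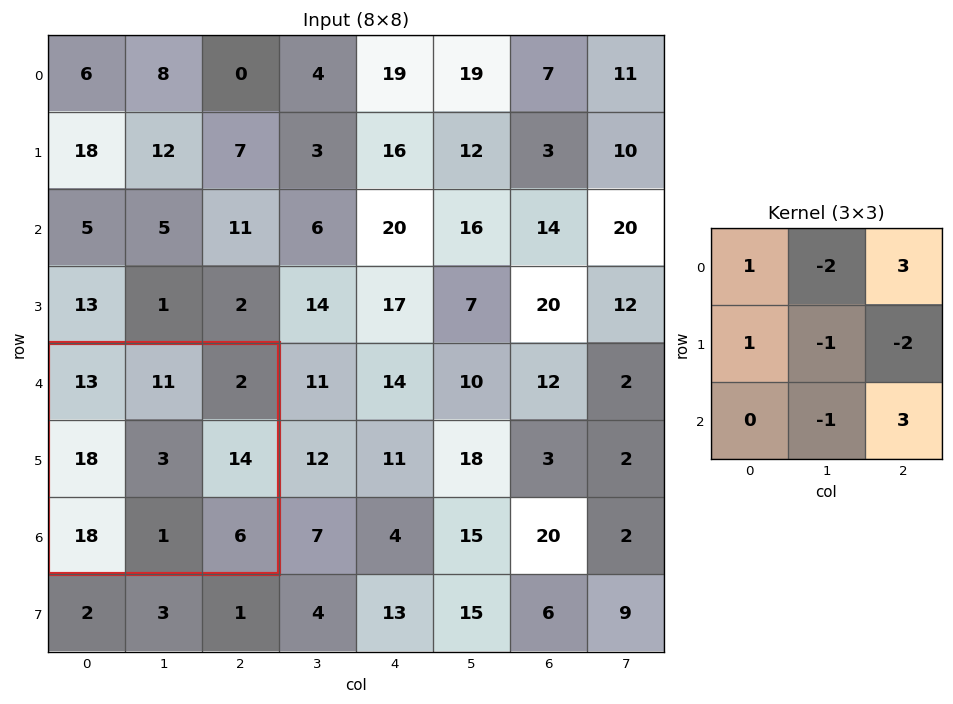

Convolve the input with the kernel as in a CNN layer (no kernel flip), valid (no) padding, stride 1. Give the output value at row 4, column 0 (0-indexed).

The receptive field on the input at this output position is [13 11 2 / 18 3 14 / 18 1 6]. Elementwise product with the kernel and sum: 13·1 + 11·-2 + 2·3 + 18·1 + 3·-1 + 14·-2 + 1·-1 + 6·3.

1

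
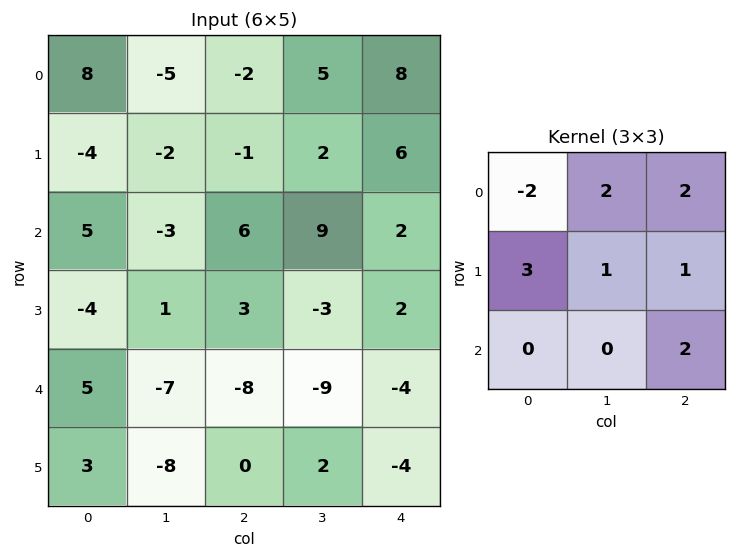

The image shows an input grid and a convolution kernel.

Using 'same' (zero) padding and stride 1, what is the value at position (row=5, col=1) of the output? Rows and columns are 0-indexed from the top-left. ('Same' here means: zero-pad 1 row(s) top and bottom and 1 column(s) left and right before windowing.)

-39

The receptive field on the zero-padded input at this output position is [5 -7 -8 / 3 -8 0 / 0 0 0]. Elementwise product with the kernel and sum: 5·-2 + -7·2 + -8·2 + 3·3 + -8·1 + 0·1 + 0·2.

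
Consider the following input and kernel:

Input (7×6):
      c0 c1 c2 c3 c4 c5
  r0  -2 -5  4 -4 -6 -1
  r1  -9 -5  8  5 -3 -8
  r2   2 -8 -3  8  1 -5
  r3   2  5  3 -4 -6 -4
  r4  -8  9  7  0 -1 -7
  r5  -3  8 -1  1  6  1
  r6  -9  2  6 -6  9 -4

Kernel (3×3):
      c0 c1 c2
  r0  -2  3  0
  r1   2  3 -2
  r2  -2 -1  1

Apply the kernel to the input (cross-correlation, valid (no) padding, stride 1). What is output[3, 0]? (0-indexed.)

5

The receptive field on the input at this output position is [2 5 3 / -8 9 7 / -3 8 -1]. Elementwise product with the kernel and sum: 2·-2 + 5·3 + -8·2 + 9·3 + 7·-2 + -3·-2 + 8·-1 + -1·1.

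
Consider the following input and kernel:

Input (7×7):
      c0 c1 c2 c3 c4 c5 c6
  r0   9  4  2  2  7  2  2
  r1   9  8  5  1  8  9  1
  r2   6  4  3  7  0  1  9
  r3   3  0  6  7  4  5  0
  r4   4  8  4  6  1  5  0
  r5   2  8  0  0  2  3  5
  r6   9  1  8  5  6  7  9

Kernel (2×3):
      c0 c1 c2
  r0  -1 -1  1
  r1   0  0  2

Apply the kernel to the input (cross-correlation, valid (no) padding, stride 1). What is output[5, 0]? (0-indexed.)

The receptive field on the input at this output position is [2 8 0 / 9 1 8]. Elementwise product with the kernel and sum: 2·-1 + 8·-1 + 0·1 + 8·2.

6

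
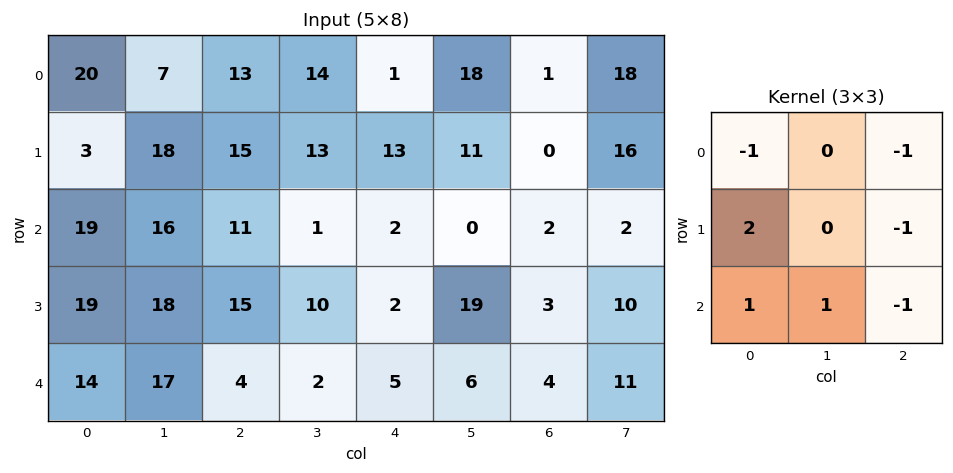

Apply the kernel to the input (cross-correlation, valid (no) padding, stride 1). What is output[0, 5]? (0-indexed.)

The receptive field on the input at this output position is [18 1 18 / 11 0 16 / 0 2 2]. Elementwise product with the kernel and sum: 18·-1 + 18·-1 + 11·2 + 16·-1 + 0·1 + 2·1 + 2·-1.

-30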